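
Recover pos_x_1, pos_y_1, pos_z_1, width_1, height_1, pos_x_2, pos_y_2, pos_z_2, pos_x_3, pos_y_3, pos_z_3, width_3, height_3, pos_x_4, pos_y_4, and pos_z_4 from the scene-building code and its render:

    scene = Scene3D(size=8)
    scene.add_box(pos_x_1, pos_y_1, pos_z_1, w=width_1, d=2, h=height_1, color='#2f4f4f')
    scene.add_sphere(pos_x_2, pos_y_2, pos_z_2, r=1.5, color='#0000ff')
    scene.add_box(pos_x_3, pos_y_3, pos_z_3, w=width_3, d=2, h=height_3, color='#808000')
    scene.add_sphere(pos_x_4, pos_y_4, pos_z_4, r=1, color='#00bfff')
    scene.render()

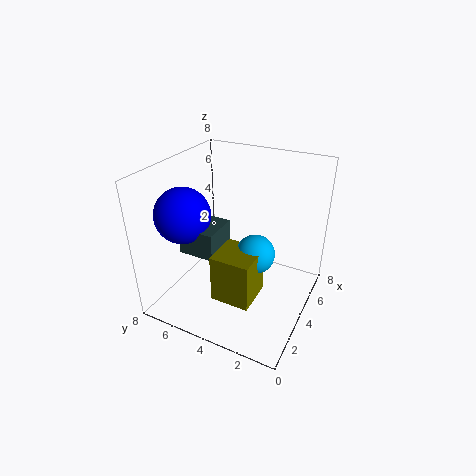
pos_x_1 = 2, pos_y_1 = 4.5, pos_z_1 = 3.5, width_1 = 2, height_1 = 1.5, pos_x_2 = 2.5, pos_y_2 = 6.5, pos_z_2 = 5.5, pos_x_3 = 1, pos_y_3 = 2, pos_z_3 = 2, width_3 = 2, height_3 = 2.5, pos_x_4 = 3, pos_y_4 = 2.5, pos_z_4 = 4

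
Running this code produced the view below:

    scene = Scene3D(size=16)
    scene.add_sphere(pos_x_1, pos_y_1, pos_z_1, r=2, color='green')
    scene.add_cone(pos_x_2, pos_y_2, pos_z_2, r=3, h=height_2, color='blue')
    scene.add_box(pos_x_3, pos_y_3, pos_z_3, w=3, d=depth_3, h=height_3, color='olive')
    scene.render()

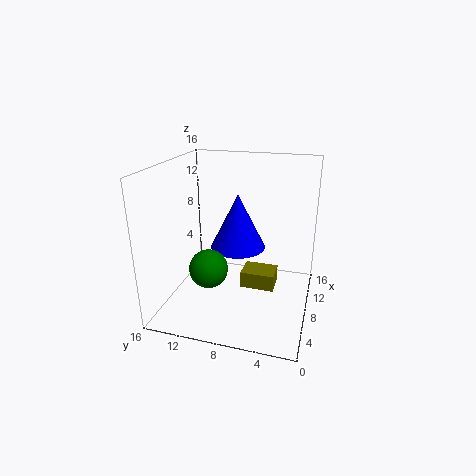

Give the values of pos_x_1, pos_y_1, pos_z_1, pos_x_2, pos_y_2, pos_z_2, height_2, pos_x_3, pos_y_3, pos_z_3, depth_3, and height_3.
pos_x_1 = 4, pos_y_1 = 10, pos_z_1 = 6, pos_x_2 = 8, pos_y_2 = 8, pos_z_2 = 7, height_2 = 6, pos_x_3 = 9, pos_y_3 = 4, pos_z_3 = 1, depth_3 = 4, height_3 = 2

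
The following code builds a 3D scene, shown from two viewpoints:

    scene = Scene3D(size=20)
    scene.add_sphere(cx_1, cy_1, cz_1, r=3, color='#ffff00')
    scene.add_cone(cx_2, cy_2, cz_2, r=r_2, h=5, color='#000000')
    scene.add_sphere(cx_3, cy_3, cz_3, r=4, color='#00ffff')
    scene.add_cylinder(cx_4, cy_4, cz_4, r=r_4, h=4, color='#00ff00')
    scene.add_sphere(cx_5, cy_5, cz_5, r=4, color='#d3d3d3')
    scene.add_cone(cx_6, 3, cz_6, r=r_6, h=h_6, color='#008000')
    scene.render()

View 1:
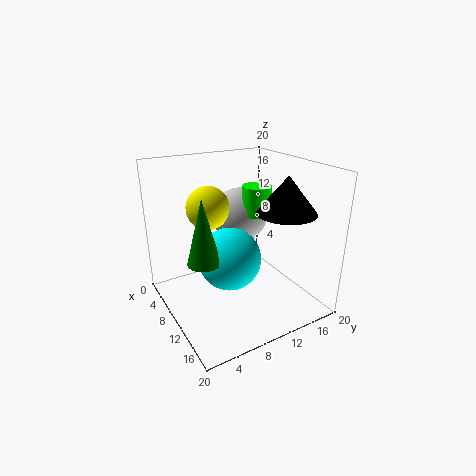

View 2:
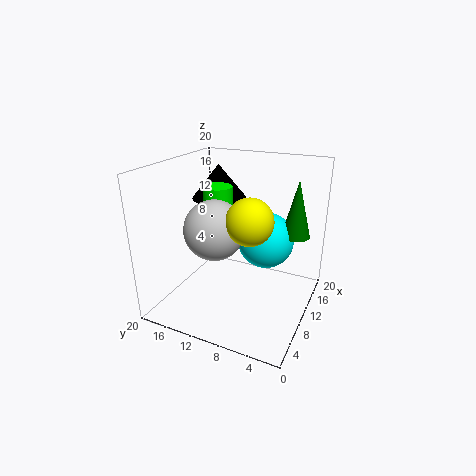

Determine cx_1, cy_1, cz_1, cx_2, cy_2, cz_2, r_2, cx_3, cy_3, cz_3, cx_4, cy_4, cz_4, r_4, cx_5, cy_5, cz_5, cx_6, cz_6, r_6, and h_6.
cx_1 = 7; cy_1 = 7; cz_1 = 14; cx_2 = 14; cy_2 = 15; cz_2 = 14; r_2 = 4; cx_3 = 13; cy_3 = 7; cz_3 = 9; cx_4 = 10; cy_4 = 13; cz_4 = 13; r_4 = 2; cx_5 = 7; cy_5 = 12; cz_5 = 12; cx_6 = 14; cz_6 = 10; r_6 = 2; h_6 = 8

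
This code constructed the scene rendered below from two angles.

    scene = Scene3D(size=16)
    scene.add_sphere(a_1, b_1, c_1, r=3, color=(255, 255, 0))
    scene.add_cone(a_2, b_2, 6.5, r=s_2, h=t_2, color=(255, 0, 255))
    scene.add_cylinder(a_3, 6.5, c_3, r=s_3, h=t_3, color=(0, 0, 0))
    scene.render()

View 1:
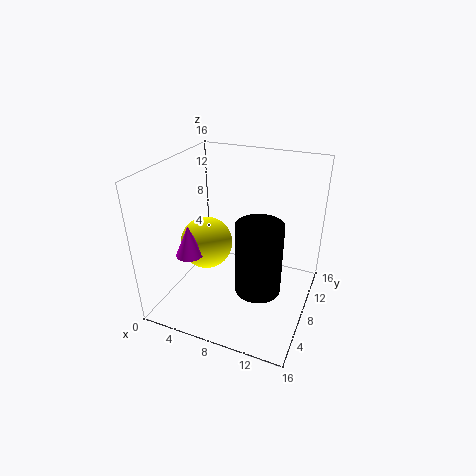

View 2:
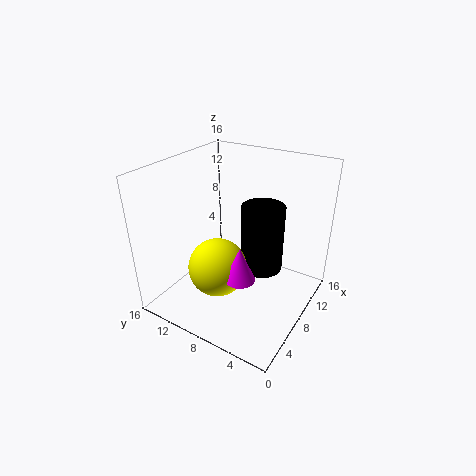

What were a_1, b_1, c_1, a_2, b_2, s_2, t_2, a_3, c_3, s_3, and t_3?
a_1 = 4
b_1 = 8
c_1 = 6.5
a_2 = 3.5
b_2 = 5
s_2 = 1.5
t_2 = 3.5
a_3 = 11
c_3 = 3
s_3 = 2.5
t_3 = 8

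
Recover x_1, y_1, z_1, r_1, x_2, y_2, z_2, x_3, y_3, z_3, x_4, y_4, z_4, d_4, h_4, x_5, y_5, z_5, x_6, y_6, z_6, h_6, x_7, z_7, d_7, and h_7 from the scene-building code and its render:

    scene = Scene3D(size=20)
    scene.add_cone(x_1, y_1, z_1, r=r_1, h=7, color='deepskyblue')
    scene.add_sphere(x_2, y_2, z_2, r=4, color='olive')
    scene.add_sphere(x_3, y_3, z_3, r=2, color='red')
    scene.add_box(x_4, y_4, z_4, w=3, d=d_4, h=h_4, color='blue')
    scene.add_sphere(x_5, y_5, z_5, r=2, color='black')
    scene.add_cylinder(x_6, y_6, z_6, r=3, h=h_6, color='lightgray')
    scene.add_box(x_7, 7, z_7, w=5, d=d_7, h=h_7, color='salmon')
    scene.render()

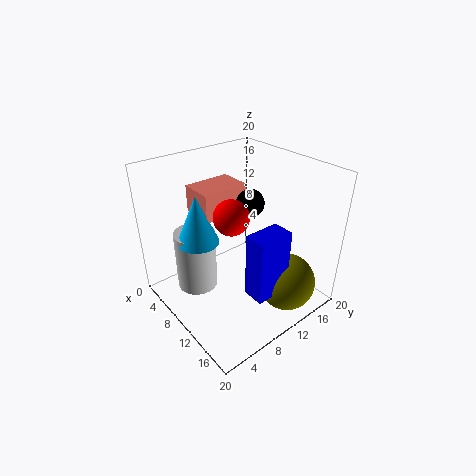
x_1 = 6; y_1 = 6; z_1 = 9; r_1 = 3; x_2 = 16; y_2 = 14; z_2 = 4; x_3 = 15; y_3 = 5; z_3 = 17; x_4 = 14; y_4 = 8; z_4 = 4; d_4 = 5; h_4 = 9; x_5 = 9; y_5 = 13; z_5 = 14; x_6 = 5; y_6 = 6; z_6 = 1; h_6 = 9; x_7 = 2; z_7 = 12; d_7 = 7; h_7 = 4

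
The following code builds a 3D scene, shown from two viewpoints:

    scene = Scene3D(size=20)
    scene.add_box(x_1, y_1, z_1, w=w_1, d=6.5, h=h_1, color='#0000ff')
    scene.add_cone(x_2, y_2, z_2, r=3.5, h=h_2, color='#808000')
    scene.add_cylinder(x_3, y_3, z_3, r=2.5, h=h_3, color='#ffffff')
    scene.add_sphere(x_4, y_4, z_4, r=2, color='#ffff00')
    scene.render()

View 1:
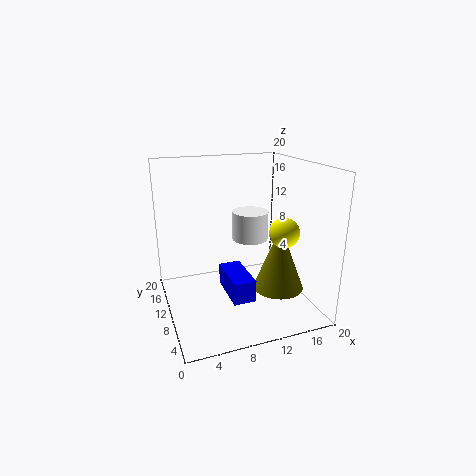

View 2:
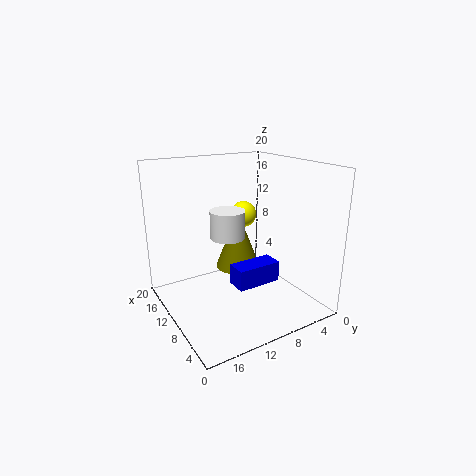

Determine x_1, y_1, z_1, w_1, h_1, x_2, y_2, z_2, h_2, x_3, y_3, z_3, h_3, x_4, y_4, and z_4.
x_1 = 7.5
y_1 = 4.5
z_1 = 3
w_1 = 3
h_1 = 3
x_2 = 15
y_2 = 7
z_2 = 3
h_2 = 9
x_3 = 12
y_3 = 10.5
z_3 = 9.5
h_3 = 4
x_4 = 15
y_4 = 6
z_4 = 11.5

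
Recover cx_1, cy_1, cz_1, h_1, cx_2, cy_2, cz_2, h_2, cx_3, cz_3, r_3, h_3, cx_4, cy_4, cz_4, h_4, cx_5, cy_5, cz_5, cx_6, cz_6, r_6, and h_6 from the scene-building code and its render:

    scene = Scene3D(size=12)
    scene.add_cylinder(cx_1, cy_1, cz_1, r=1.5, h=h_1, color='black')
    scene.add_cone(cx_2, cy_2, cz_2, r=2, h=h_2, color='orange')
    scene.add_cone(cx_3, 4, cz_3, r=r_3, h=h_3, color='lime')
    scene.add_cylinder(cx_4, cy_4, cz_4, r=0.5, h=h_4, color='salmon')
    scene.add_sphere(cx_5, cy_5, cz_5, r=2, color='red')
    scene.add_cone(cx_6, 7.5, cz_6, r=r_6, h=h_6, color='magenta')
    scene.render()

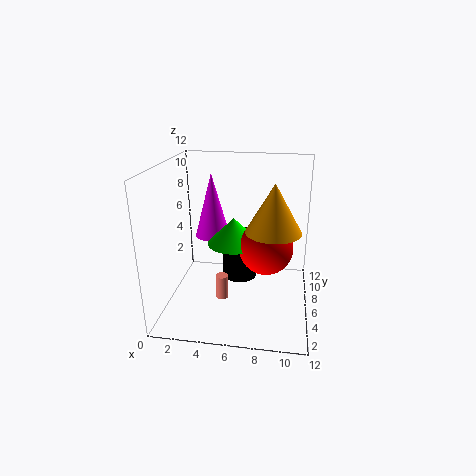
cx_1 = 6; cy_1 = 7; cz_1 = 2; h_1 = 4; cx_2 = 9; cy_2 = 3; cz_2 = 8; h_2 = 3.5; cx_3 = 6; cz_3 = 6.5; r_3 = 2; h_3 = 2; cx_4 = 5; cy_4 = 4; cz_4 = 1.5; h_4 = 2; cx_5 = 8.5; cy_5 = 3.5; cz_5 = 6.5; cx_6 = 3.5; cz_6 = 5.5; r_6 = 1.5; h_6 = 5.5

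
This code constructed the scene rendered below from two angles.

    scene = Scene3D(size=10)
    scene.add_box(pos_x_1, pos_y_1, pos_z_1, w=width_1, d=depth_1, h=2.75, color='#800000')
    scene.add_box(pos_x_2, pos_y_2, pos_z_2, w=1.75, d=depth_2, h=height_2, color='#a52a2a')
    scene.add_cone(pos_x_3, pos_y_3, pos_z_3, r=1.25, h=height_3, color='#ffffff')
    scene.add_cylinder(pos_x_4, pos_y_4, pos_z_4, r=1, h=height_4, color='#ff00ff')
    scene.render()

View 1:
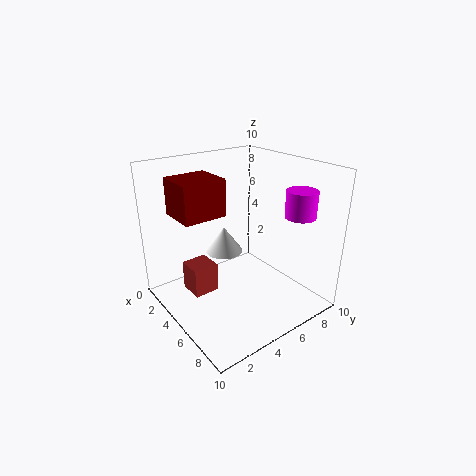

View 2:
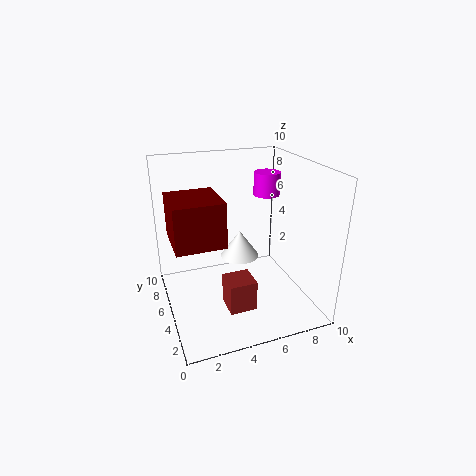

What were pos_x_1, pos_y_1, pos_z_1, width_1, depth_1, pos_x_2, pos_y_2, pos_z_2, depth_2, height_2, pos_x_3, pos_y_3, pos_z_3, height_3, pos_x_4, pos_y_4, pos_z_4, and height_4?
pos_x_1 = 0.25; pos_y_1 = 2; pos_z_1 = 6; width_1 = 3; depth_1 = 3.25; pos_x_2 = 3.25; pos_y_2 = 1.5; pos_z_2 = 1.5; depth_2 = 1.75; height_2 = 2; pos_x_3 = 4.75; pos_y_3 = 4; pos_z_3 = 4.25; height_3 = 1.75; pos_x_4 = 8.25; pos_y_4 = 7.5; pos_z_4 = 7; height_4 = 1.75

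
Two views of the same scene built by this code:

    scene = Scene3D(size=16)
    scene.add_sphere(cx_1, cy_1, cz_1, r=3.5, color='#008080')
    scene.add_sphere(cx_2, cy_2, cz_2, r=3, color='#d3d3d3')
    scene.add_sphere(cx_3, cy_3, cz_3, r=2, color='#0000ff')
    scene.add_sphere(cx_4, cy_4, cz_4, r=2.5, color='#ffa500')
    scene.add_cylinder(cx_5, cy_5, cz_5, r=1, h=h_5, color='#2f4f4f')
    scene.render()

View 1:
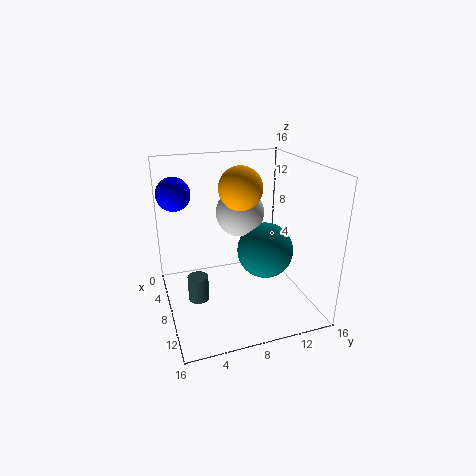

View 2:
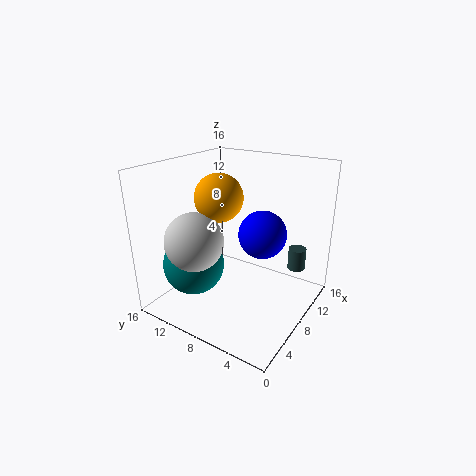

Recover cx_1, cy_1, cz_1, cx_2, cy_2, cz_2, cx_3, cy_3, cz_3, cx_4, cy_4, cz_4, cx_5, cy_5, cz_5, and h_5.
cx_1 = 5.5
cy_1 = 12.5
cz_1 = 4.5
cx_2 = 3
cy_2 = 10
cz_2 = 9
cx_3 = 2.5
cy_3 = 2
cz_3 = 12
cx_4 = 6
cy_4 = 9
cz_4 = 13
cx_5 = 12
cy_5 = 2.5
cz_5 = 4
h_5 = 2.5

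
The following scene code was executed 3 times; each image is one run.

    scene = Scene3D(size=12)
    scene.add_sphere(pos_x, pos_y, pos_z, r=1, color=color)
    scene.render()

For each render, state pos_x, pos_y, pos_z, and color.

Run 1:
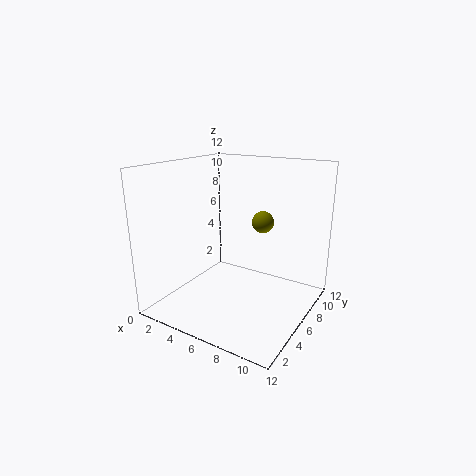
pos_x = 6.5
pos_y = 9.5
pos_z = 6.5
color = 'olive'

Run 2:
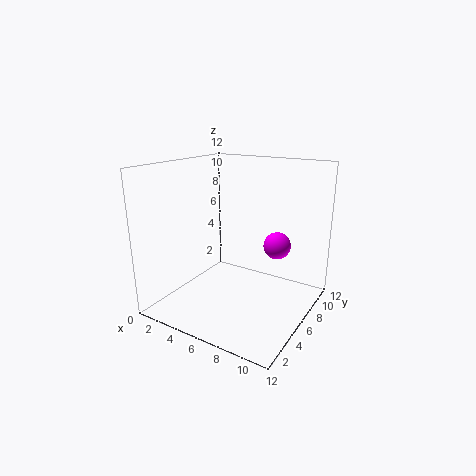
pos_x = 10
pos_y = 5
pos_z = 6.5
color = 'magenta'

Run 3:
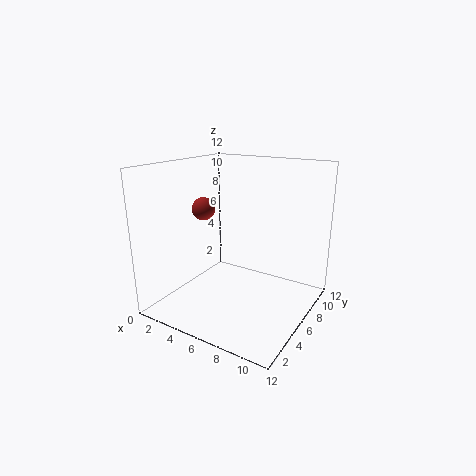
pos_x = 2.5
pos_y = 6
pos_z = 8
color = 'brown'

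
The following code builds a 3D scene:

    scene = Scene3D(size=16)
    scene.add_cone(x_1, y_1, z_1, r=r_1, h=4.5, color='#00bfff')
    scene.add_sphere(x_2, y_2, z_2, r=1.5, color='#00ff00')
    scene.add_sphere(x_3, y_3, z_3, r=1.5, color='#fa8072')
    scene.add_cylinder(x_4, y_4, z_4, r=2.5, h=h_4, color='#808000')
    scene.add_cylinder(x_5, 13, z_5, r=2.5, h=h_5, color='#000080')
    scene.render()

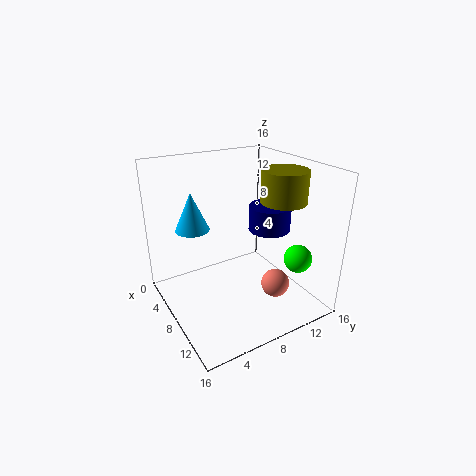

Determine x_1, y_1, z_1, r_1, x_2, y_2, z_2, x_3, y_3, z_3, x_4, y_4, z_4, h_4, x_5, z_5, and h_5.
x_1 = 3.5, y_1 = 4.5, z_1 = 8, r_1 = 2, x_2 = 13, y_2 = 12.5, z_2 = 6.5, x_3 = 12.5, y_3 = 10, z_3 = 4, x_4 = 10, y_4 = 12.5, z_4 = 12, h_4 = 3.5, x_5 = 7, z_5 = 7.5, h_5 = 3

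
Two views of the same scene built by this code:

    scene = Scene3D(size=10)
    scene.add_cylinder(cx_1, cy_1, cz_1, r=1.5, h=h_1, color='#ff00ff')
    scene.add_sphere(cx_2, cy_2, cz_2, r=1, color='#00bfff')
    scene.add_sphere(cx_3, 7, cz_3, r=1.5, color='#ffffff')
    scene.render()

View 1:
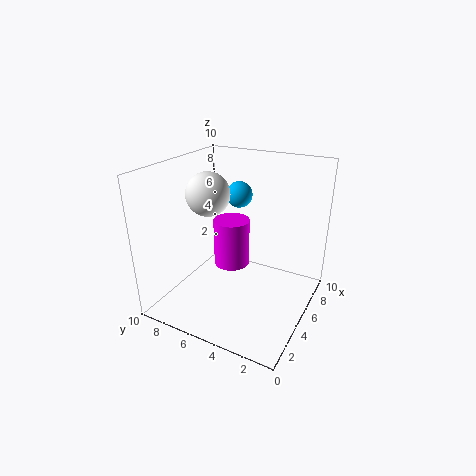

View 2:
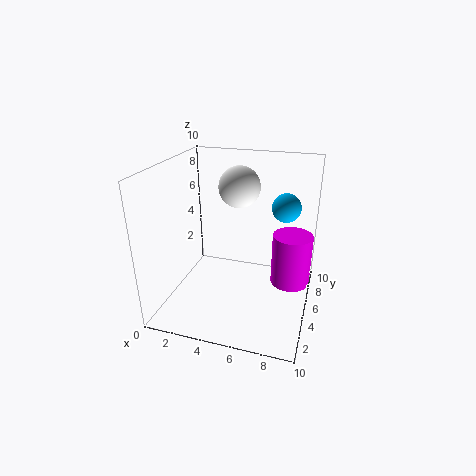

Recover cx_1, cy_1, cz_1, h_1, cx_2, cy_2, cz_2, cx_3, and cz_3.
cx_1 = 8.5; cy_1 = 7.5; cz_1 = 0.5; h_1 = 4; cx_2 = 8; cy_2 = 6.5; cz_2 = 7; cx_3 = 4.5; cz_3 = 8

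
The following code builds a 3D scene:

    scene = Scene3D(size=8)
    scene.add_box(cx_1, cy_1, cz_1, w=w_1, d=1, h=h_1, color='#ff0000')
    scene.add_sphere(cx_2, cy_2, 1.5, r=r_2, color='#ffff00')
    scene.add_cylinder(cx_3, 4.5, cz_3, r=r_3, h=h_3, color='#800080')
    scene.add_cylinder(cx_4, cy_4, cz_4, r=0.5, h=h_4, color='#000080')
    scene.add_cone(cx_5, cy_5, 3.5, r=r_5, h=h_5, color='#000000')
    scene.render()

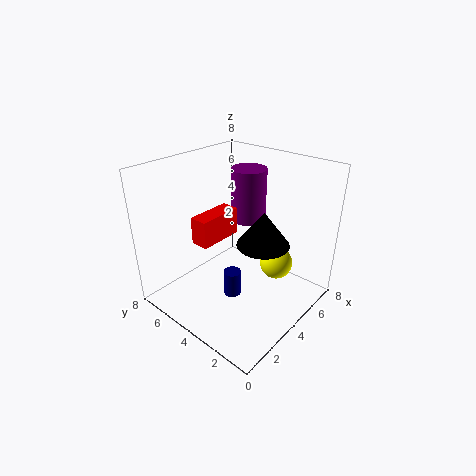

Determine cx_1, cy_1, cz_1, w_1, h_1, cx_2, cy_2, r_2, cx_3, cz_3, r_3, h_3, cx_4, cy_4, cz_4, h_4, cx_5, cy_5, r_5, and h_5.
cx_1 = 2; cy_1 = 4.5; cz_1 = 4; w_1 = 2.5; h_1 = 1.5; cx_2 = 6.5; cy_2 = 3; r_2 = 1; cx_3 = 5.5; cz_3 = 4.5; r_3 = 1; h_3 = 3; cx_4 = 3.5; cy_4 = 4; cz_4 = 0.5; h_4 = 1.5; cx_5 = 5; cy_5 = 3; r_5 = 1.5; h_5 = 2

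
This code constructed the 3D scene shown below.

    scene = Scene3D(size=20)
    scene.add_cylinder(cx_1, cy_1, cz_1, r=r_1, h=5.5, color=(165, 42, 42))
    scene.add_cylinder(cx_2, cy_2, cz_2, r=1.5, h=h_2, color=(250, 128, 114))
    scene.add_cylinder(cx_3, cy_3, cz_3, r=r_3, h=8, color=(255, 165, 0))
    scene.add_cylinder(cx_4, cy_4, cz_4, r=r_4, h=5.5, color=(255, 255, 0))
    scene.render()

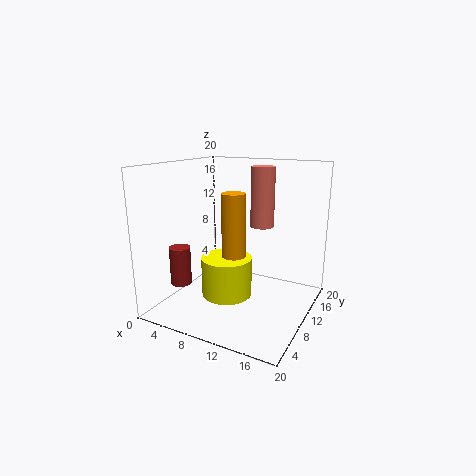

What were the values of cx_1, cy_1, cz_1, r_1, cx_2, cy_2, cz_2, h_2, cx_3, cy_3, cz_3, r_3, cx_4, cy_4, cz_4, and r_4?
cx_1 = 2.5; cy_1 = 6.5; cz_1 = 3; r_1 = 1.5; cx_2 = 14; cy_2 = 9; cz_2 = 12.5; h_2 = 7.5; cx_3 = 11.5; cy_3 = 6; cz_3 = 9; r_3 = 1.5; cx_4 = 9; cy_4 = 8.5; cz_4 = 2; r_4 = 3.5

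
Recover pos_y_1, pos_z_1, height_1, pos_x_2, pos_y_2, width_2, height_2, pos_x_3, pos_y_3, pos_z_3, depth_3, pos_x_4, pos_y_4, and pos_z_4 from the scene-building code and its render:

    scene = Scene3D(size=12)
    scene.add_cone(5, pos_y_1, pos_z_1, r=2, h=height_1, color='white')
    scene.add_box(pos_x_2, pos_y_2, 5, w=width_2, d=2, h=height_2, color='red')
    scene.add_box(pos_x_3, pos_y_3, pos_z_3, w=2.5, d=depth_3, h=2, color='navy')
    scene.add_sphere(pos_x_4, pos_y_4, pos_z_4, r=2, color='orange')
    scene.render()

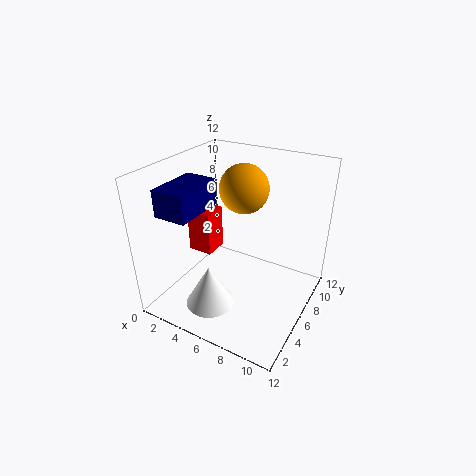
pos_y_1 = 3
pos_z_1 = 1
height_1 = 3.5
pos_x_2 = 2.5
pos_y_2 = 4
width_2 = 2
height_2 = 3.5
pos_x_3 = 2.5
pos_y_3 = 0.5
pos_z_3 = 9.5
depth_3 = 4
pos_x_4 = 6
pos_y_4 = 7
pos_z_4 = 10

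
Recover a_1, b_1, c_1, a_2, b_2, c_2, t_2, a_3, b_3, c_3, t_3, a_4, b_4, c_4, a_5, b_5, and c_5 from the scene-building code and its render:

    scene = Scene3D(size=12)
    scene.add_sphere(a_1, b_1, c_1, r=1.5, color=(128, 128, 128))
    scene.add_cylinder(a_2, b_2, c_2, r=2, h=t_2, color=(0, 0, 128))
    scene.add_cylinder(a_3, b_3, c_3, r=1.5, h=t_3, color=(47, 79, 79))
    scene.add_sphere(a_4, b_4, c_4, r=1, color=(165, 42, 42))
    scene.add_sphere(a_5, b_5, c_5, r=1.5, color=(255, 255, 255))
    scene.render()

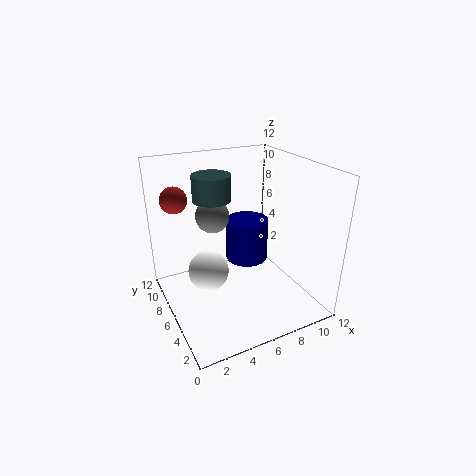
a_1 = 5; b_1 = 9; c_1 = 7; a_2 = 8.5; b_2 = 9; c_2 = 2; t_2 = 4; a_3 = 4; b_3 = 6.5; c_3 = 9.5; t_3 = 2; a_4 = 1; b_4 = 6.5; c_4 = 10; a_5 = 2.5; b_5 = 4; c_5 = 5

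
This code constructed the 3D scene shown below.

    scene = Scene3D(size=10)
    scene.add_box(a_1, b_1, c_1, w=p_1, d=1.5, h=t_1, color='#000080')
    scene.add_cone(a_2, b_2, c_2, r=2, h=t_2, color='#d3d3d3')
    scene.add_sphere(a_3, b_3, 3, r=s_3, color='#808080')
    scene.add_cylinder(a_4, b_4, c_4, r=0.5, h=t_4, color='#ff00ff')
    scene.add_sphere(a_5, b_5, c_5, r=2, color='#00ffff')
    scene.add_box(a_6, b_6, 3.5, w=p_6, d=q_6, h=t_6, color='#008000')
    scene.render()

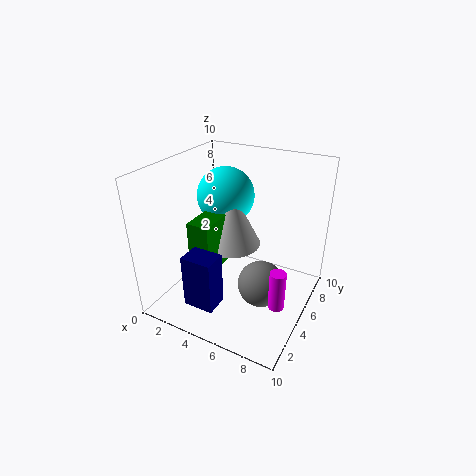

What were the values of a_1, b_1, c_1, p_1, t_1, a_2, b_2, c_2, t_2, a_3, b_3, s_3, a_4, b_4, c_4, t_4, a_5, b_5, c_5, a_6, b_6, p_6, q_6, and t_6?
a_1 = 3.5
b_1 = 0.5
c_1 = 2
p_1 = 2
t_1 = 3.5
a_2 = 4.5
b_2 = 5
c_2 = 4.5
t_2 = 4
a_3 = 7.5
b_3 = 3.5
s_3 = 1.5
a_4 = 9
b_4 = 2.5
c_4 = 2.5
t_4 = 2.5
a_5 = 3.5
b_5 = 6
c_5 = 7.5
a_6 = 3
b_6 = 2
p_6 = 1.5
q_6 = 3
t_6 = 3.5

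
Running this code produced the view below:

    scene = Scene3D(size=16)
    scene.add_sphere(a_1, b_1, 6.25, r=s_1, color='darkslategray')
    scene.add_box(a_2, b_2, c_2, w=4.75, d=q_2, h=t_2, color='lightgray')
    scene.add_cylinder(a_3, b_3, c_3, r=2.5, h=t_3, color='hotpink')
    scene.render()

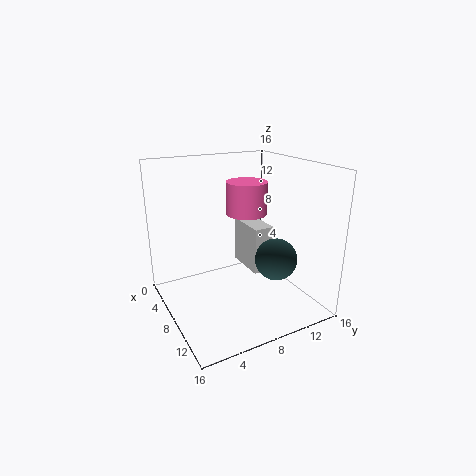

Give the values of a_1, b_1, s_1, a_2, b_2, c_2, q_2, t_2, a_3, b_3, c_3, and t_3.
a_1 = 11.5, b_1 = 10.75, s_1 = 2.25, a_2 = 5, b_2 = 9.25, c_2 = 4, q_2 = 2.25, t_2 = 5.25, a_3 = 4.25, b_3 = 11.25, c_3 = 9.25, t_3 = 4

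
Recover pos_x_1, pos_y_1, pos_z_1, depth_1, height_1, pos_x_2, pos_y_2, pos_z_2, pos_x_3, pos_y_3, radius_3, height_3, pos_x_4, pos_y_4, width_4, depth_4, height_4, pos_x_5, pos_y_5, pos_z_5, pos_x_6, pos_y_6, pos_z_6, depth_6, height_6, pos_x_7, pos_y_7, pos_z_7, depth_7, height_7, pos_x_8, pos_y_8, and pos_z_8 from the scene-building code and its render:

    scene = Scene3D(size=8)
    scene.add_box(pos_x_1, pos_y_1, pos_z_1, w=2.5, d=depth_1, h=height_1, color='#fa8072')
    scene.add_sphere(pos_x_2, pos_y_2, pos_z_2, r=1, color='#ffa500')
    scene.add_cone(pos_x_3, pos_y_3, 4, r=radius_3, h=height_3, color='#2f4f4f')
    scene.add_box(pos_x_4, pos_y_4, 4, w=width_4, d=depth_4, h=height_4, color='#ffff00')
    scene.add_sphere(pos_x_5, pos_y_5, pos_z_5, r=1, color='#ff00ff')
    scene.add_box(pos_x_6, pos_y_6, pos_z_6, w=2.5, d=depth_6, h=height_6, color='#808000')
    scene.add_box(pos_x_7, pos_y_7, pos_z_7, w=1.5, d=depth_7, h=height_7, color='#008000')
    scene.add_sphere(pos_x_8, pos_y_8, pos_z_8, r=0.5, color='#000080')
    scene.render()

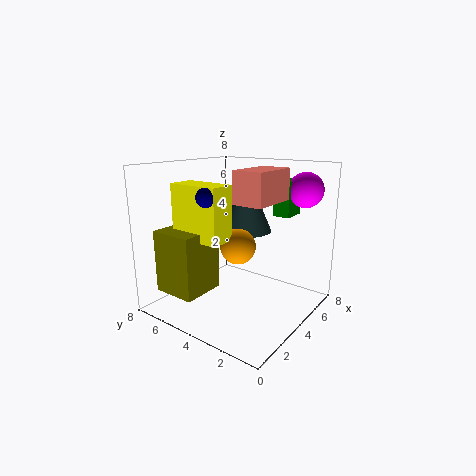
pos_x_1 = 1.5, pos_y_1 = 1, pos_z_1 = 6.5, depth_1 = 1.5, height_1 = 1.5, pos_x_2 = 4, pos_y_2 = 4, pos_z_2 = 3.5, pos_x_3 = 5.5, pos_y_3 = 4.5, radius_3 = 1.5, height_3 = 3.5, pos_x_4 = 2, pos_y_4 = 4, width_4 = 1.5, depth_4 = 3, height_4 = 3, pos_x_5 = 7, pos_y_5 = 1.5, pos_z_5 = 6.5, pos_x_6 = 1, pos_y_6 = 5, pos_z_6 = 1, depth_6 = 2.5, height_6 = 3.5, pos_x_7 = 6, pos_y_7 = 2, pos_z_7 = 5, depth_7 = 1, height_7 = 2, pos_x_8 = 2, pos_y_8 = 4.5, pos_z_8 = 6.5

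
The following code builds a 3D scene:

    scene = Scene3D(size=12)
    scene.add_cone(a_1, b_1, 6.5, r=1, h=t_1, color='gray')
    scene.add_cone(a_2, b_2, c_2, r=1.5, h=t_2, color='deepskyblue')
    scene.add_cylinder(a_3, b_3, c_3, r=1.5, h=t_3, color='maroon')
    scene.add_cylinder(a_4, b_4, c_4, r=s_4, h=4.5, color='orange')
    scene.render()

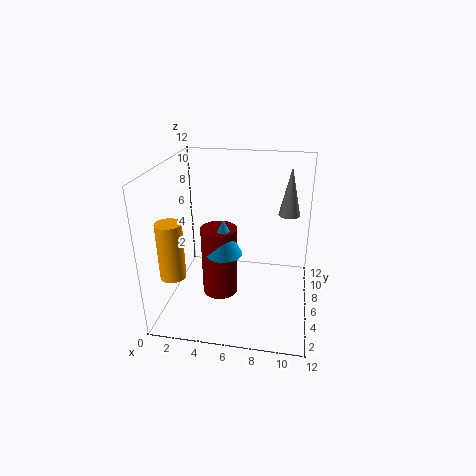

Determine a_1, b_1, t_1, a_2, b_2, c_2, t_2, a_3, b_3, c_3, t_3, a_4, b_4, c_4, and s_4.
a_1 = 10; b_1 = 10.5; t_1 = 4.5; a_2 = 5; b_2 = 5; c_2 = 5; t_2 = 3; a_3 = 4.5; b_3 = 5.5; c_3 = 1; t_3 = 6; a_4 = 1.5; b_4 = 2.5; c_4 = 4; s_4 = 1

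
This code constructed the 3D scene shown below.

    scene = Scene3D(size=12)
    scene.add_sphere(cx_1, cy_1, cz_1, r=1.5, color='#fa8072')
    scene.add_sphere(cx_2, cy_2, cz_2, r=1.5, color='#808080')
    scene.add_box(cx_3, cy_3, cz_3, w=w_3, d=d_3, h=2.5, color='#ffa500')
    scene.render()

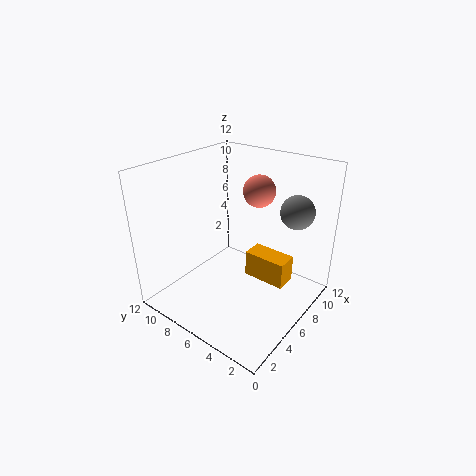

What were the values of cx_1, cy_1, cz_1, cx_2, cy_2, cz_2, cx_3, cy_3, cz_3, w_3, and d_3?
cx_1 = 10.5, cy_1 = 7, cz_1 = 8.5, cx_2 = 10.5, cy_2 = 3, cz_2 = 7.5, cx_3 = 8.5, cy_3 = 3, cz_3 = 0.5, w_3 = 2, d_3 = 4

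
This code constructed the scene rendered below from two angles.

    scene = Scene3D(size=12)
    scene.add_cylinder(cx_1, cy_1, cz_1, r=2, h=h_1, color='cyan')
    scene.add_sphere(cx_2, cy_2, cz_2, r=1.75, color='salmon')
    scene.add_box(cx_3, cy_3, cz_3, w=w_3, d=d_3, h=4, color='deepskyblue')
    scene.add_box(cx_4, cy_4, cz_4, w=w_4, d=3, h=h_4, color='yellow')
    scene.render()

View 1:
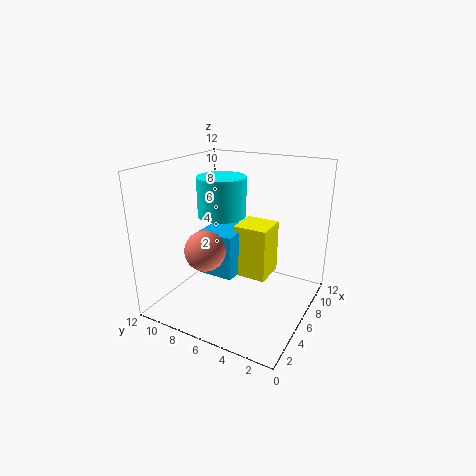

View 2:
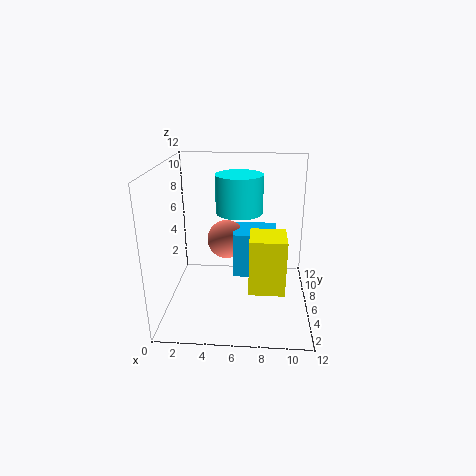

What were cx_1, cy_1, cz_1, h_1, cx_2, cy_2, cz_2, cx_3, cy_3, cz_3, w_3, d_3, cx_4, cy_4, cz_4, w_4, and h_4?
cx_1 = 6; cy_1 = 7.5; cz_1 = 7.75; h_1 = 3.25; cx_2 = 4.75; cy_2 = 8.5; cz_2 = 4.75; cx_3 = 5.5; cy_3 = 6.5; cz_3 = 2; w_3 = 3.75; d_3 = 3.25; cx_4 = 7; cy_4 = 4; cz_4 = 1.75; w_4 = 3; h_4 = 4.75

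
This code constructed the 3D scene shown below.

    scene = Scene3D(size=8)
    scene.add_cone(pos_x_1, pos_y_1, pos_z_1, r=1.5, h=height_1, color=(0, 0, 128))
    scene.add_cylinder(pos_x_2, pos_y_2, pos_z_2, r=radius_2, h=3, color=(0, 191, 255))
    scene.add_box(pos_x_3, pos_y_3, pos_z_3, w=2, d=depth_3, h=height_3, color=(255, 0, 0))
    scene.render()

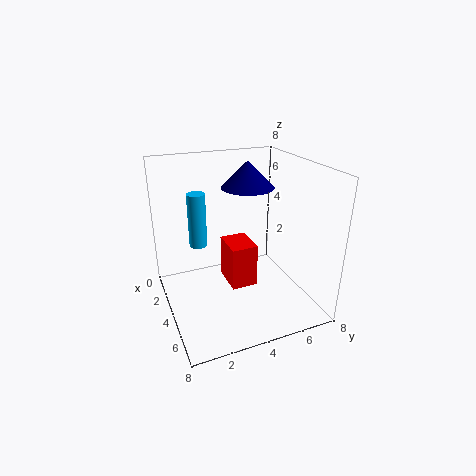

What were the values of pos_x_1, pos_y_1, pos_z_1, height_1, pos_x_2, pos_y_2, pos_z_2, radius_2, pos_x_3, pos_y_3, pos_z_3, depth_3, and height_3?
pos_x_1 = 3, pos_y_1 = 5, pos_z_1 = 6.5, height_1 = 1.5, pos_x_2 = 3, pos_y_2 = 2, pos_z_2 = 3.5, radius_2 = 0.5, pos_x_3 = 2.5, pos_y_3 = 3.5, pos_z_3 = 1, depth_3 = 1.5, height_3 = 2.5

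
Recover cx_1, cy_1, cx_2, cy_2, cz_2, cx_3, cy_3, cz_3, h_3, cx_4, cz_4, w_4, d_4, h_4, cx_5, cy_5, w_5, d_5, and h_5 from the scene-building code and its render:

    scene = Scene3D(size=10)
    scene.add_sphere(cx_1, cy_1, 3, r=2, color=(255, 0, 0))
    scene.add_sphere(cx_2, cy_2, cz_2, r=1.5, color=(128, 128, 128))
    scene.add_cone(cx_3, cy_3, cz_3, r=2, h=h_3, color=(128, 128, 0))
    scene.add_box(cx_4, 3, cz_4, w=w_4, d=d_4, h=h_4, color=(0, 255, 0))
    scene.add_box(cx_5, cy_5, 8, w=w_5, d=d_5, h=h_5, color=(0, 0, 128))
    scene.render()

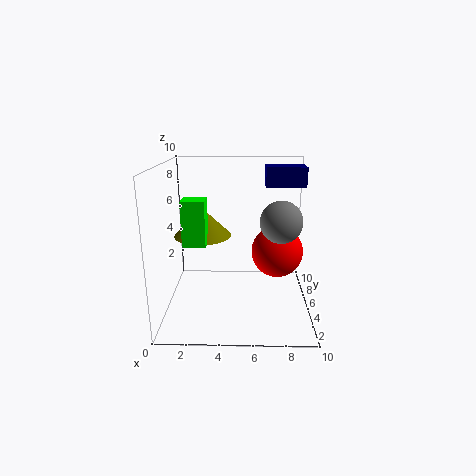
cx_1 = 8; cy_1 = 7.5; cx_2 = 8; cy_2 = 5.5; cz_2 = 6; cx_3 = 2.5; cy_3 = 5.5; cz_3 = 5; h_3 = 2; cx_4 = 1.5; cz_4 = 5; w_4 = 1.5; d_4 = 1.5; h_4 = 3; cx_5 = 7; cy_5 = 7.5; w_5 = 3; d_5 = 2; h_5 = 1.5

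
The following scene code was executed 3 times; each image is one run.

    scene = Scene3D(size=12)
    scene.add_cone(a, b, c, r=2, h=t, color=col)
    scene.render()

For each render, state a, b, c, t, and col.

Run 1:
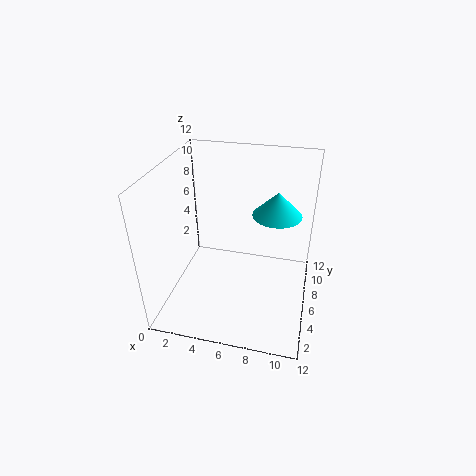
a = 9; b = 7; c = 8; t = 2; col = 'cyan'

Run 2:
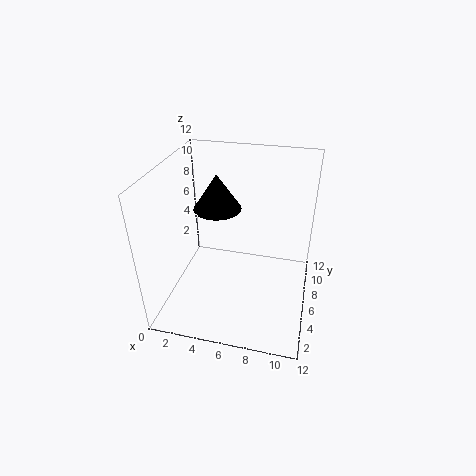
a = 4; b = 7; c = 8; t = 3; col = 'black'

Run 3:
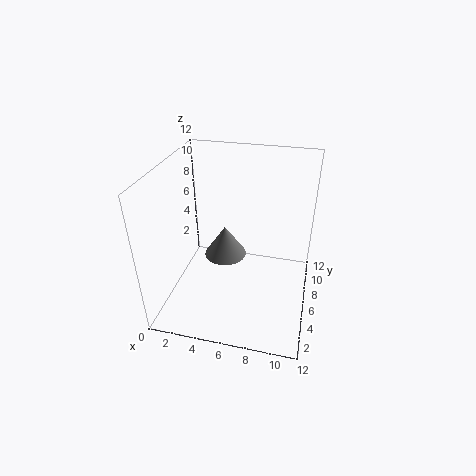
a = 4; b = 9; c = 2; t = 3; col = 'gray'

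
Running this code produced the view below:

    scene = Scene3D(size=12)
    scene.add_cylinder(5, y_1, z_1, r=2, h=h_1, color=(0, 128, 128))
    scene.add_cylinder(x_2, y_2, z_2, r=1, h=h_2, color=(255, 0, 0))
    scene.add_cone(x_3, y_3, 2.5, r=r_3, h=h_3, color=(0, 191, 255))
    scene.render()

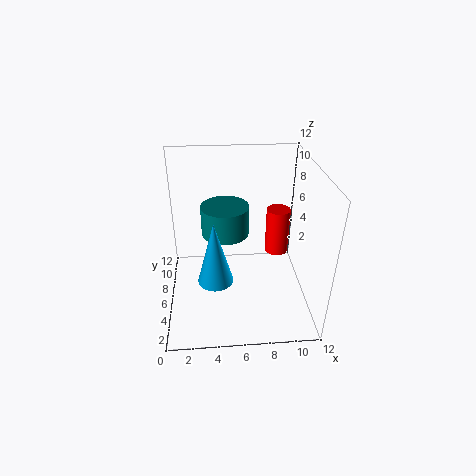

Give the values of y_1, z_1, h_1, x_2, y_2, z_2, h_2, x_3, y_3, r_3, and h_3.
y_1 = 7
z_1 = 6
h_1 = 2.5
x_2 = 9.5
y_2 = 7
z_2 = 4
h_2 = 4
x_3 = 4
y_3 = 5
r_3 = 1.5
h_3 = 5.5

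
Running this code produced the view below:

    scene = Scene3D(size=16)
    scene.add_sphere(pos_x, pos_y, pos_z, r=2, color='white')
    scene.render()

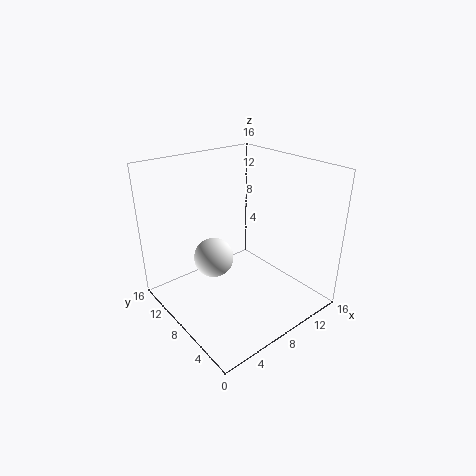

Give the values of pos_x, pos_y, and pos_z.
pos_x = 4; pos_y = 7; pos_z = 7.5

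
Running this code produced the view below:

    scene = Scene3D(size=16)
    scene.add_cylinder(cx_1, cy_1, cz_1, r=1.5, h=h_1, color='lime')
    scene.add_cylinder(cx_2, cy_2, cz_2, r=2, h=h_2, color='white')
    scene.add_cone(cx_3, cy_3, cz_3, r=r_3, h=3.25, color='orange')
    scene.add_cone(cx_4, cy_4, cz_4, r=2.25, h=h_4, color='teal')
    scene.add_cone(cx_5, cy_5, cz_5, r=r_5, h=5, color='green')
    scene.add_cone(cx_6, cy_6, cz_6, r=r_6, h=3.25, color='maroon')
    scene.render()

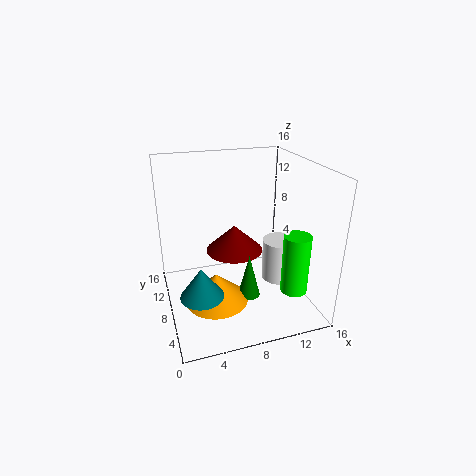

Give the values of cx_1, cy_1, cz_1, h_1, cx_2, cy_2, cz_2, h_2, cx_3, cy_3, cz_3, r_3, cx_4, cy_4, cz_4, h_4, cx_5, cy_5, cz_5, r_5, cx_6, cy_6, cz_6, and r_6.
cx_1 = 13.5; cy_1 = 4.5; cz_1 = 2.25; h_1 = 6.75; cx_2 = 12.75; cy_2 = 7; cz_2 = 2.75; h_2 = 4.75; cx_3 = 5; cy_3 = 6.5; cz_3 = 1.5; r_3 = 3.5; cx_4 = 3; cy_4 = 4.5; cz_4 = 3.75; h_4 = 3.25; cx_5 = 8.75; cy_5 = 6.25; cz_5 = 1.5; r_5 = 1.25; cx_6 = 8.75; cy_6 = 11.75; cz_6 = 4.5; r_6 = 3.5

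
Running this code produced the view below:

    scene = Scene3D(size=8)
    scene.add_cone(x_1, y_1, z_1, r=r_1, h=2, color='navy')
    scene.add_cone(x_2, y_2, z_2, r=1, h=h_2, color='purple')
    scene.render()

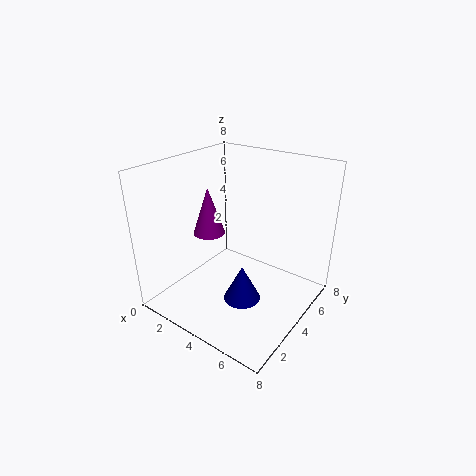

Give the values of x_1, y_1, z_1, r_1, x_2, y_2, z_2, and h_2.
x_1 = 5; y_1 = 3; z_1 = 1; r_1 = 1; x_2 = 1; y_2 = 5; z_2 = 3; h_2 = 3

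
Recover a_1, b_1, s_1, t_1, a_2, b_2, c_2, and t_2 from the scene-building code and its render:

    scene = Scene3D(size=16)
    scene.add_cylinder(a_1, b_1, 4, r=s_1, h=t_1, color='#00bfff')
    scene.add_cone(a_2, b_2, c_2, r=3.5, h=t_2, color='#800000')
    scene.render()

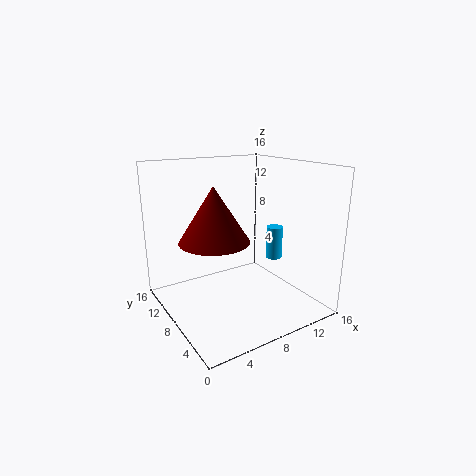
a_1 = 14
b_1 = 9
s_1 = 1
t_1 = 4
a_2 = 4
b_2 = 6
c_2 = 9
t_2 = 5.5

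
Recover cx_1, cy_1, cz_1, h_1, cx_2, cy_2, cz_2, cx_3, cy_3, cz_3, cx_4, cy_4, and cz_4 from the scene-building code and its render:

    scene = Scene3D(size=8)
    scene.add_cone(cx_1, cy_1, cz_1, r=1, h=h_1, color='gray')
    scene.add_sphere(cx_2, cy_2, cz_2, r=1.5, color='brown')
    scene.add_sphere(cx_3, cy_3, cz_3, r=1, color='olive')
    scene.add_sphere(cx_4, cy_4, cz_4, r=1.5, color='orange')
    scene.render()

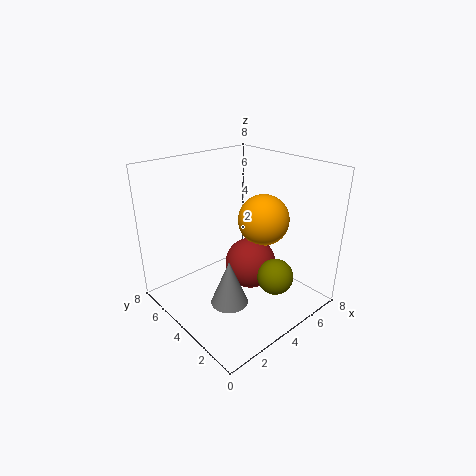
cx_1 = 2.5; cy_1 = 3; cz_1 = 1; h_1 = 2.5; cx_2 = 5; cy_2 = 4; cz_2 = 2; cx_3 = 5; cy_3 = 2; cz_3 = 2; cx_4 = 6; cy_4 = 4; cz_4 = 4.5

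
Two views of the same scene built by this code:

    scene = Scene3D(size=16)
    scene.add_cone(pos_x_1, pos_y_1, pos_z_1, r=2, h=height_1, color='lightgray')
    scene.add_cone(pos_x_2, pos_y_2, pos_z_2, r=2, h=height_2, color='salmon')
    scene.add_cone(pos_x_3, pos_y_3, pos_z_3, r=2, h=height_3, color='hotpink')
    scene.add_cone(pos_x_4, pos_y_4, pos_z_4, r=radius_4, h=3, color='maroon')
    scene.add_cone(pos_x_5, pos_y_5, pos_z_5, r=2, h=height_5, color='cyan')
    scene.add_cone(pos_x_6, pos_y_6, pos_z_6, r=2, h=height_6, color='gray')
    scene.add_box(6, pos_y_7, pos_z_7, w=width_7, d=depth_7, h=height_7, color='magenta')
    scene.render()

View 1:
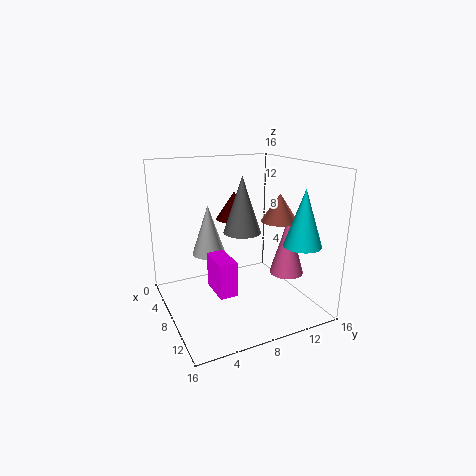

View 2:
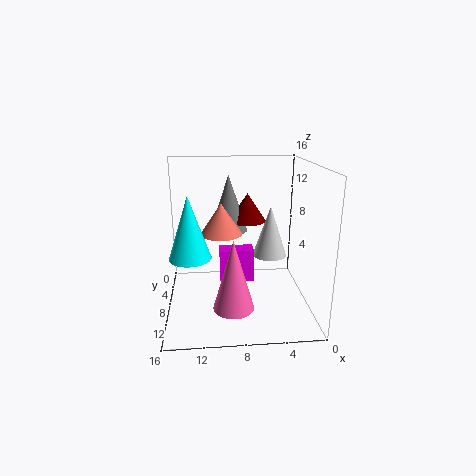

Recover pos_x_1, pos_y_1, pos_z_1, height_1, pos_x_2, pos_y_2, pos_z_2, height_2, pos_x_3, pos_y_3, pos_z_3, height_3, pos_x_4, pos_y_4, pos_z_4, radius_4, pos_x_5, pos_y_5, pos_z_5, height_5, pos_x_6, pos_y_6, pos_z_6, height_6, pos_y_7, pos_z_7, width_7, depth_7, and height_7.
pos_x_1 = 4; pos_y_1 = 6; pos_z_1 = 5; height_1 = 6; pos_x_2 = 10; pos_y_2 = 12; pos_z_2 = 10; height_2 = 3; pos_x_3 = 9; pos_y_3 = 14; pos_z_3 = 3; height_3 = 7; pos_x_4 = 7; pos_y_4 = 8; pos_z_4 = 10; radius_4 = 2; pos_x_5 = 13; pos_y_5 = 13; pos_z_5 = 8; height_5 = 6; pos_x_6 = 9; pos_y_6 = 8; pos_z_6 = 9; height_6 = 6; pos_y_7 = 5; pos_z_7 = 2; width_7 = 4; depth_7 = 2; height_7 = 4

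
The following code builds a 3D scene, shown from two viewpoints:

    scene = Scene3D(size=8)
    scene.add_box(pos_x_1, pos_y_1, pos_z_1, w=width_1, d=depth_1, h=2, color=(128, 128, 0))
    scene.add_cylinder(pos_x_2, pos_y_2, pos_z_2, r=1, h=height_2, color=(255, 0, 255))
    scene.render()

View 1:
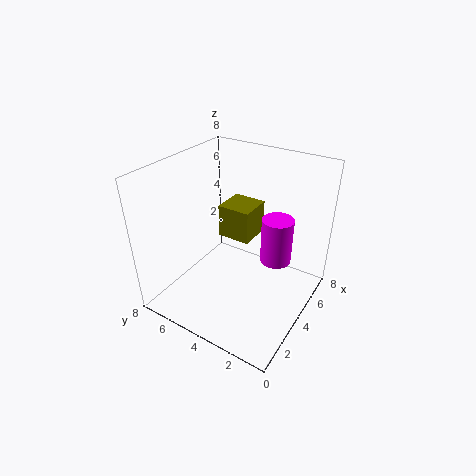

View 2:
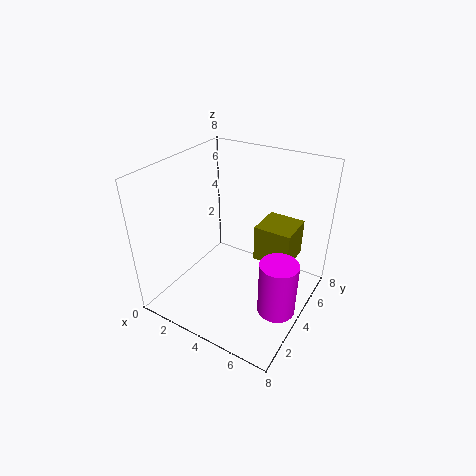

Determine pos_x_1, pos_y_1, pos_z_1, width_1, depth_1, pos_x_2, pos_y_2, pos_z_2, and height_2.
pos_x_1 = 5, pos_y_1 = 4, pos_z_1 = 3, width_1 = 2, depth_1 = 2, pos_x_2 = 7, pos_y_2 = 3, pos_z_2 = 1, height_2 = 3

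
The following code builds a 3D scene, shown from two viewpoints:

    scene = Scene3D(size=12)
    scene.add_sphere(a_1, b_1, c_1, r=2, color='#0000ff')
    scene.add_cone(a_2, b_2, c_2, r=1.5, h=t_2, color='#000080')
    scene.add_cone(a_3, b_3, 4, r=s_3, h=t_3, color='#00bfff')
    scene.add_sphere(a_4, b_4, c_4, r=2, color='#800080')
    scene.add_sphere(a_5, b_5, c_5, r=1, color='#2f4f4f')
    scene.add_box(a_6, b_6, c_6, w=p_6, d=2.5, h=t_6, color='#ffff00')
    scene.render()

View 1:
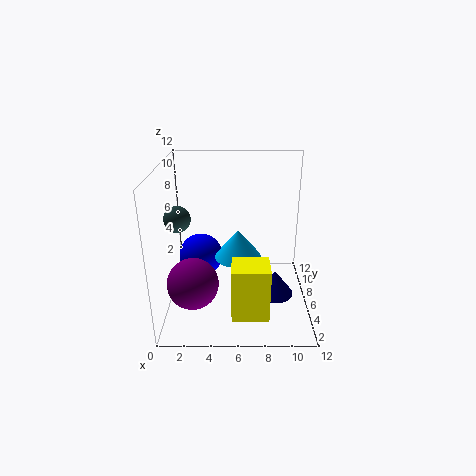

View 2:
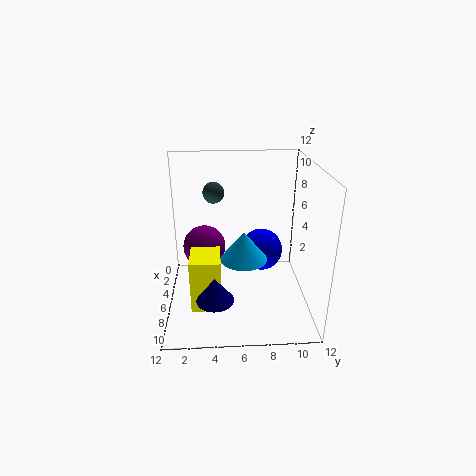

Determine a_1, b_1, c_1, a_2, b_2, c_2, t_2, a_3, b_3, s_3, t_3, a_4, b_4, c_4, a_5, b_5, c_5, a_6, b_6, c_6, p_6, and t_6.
a_1 = 2.5; b_1 = 8.5; c_1 = 3; a_2 = 9; b_2 = 4; c_2 = 2; t_2 = 2; a_3 = 6; b_3 = 6.5; s_3 = 2; t_3 = 2.5; a_4 = 2.5; b_4 = 3; c_4 = 3.5; a_5 = 1.5; b_5 = 4; c_5 = 8.5; a_6 = 5.5; b_6 = 2; c_6 = 0.5; p_6 = 3; t_6 = 4.5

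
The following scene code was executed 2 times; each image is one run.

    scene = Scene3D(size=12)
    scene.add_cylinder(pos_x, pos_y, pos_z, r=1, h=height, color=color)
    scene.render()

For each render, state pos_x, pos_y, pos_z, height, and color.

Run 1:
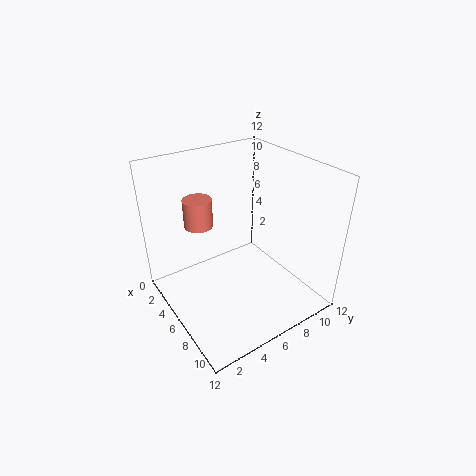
pos_x = 7; pos_y = 2; pos_z = 9; height = 2; color = 'salmon'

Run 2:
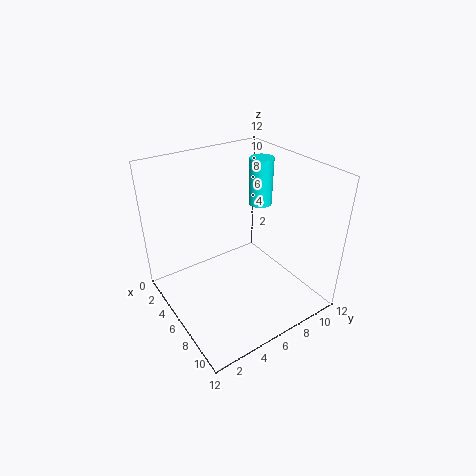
pos_x = 5; pos_y = 9; pos_z = 8; height = 4; color = 'cyan'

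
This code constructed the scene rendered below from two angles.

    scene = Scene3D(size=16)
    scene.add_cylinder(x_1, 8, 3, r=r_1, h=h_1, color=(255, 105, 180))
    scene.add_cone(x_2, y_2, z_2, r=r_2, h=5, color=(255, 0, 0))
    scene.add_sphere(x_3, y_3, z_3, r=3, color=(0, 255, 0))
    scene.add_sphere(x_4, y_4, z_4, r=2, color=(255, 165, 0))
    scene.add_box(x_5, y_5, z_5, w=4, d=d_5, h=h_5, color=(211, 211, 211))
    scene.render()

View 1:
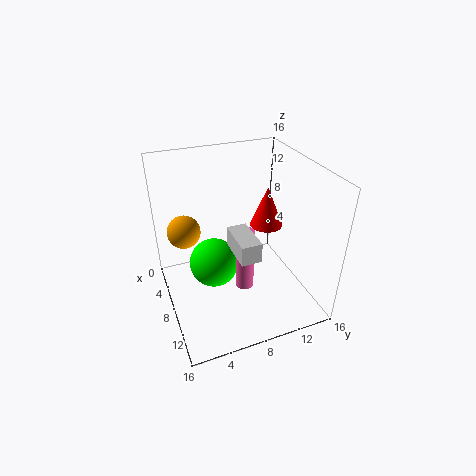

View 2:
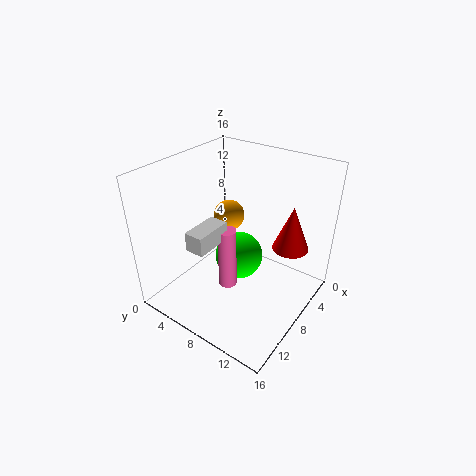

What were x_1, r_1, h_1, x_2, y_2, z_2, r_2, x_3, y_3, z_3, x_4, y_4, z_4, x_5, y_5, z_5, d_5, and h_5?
x_1 = 10; r_1 = 1; h_1 = 7; x_2 = 5; y_2 = 13; z_2 = 7; r_2 = 2; x_3 = 5; y_3 = 6; z_3 = 3; x_4 = 3; y_4 = 3; z_4 = 7; x_5 = 10; y_5 = 6; z_5 = 9; d_5 = 2; h_5 = 2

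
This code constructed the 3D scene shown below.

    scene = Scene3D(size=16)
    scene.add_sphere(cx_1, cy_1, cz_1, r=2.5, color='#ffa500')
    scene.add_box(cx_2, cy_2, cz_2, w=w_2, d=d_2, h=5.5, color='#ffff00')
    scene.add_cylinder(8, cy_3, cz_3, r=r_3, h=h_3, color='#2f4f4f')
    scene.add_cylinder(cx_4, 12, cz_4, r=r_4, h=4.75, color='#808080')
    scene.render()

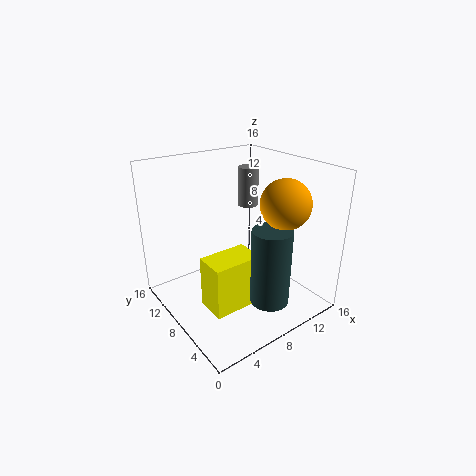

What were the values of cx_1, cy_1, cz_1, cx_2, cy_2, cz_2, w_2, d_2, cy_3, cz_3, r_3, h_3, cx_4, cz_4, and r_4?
cx_1 = 10
cy_1 = 3
cz_1 = 13
cx_2 = 2.5
cy_2 = 3.75
cz_2 = 2.25
w_2 = 5.25
d_2 = 3.25
cy_3 = 2.5
cz_3 = 3
r_3 = 2
h_3 = 8
cx_4 = 12.5
cz_4 = 9.75
r_4 = 1.25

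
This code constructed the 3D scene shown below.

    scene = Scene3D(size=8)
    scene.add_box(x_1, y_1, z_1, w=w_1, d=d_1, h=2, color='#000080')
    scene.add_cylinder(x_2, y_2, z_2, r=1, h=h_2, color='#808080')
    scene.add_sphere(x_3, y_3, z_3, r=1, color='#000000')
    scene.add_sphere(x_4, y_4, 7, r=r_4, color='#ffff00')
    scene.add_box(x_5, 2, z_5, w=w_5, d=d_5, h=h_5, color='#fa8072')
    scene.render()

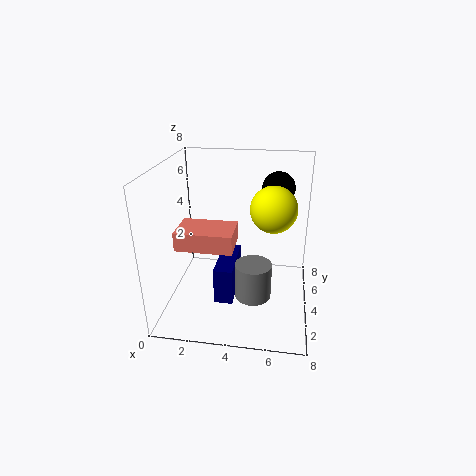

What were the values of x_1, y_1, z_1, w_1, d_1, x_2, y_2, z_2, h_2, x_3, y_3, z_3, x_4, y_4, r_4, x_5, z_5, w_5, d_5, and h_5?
x_1 = 3, y_1 = 2, z_1 = 1, w_1 = 1, d_1 = 3, x_2 = 5, y_2 = 3, z_2 = 1, h_2 = 2, x_3 = 6, y_3 = 7, z_3 = 6, x_4 = 6, y_4 = 1, r_4 = 1, x_5 = 1, z_5 = 4, w_5 = 3, d_5 = 2, h_5 = 1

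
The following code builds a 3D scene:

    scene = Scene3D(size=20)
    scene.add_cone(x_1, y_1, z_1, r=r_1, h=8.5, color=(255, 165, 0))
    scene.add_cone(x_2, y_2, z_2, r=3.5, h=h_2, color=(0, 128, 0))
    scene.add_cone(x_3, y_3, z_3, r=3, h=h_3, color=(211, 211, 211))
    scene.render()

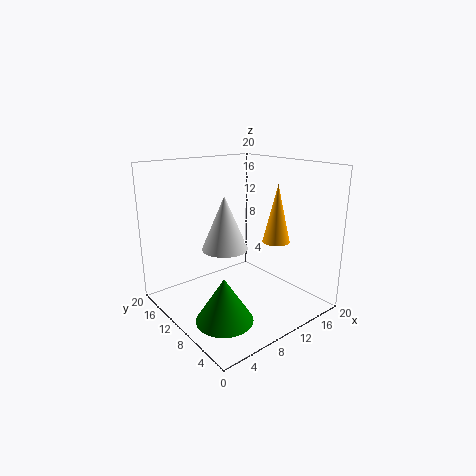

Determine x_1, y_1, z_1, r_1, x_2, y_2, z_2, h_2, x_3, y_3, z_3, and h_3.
x_1 = 16, y_1 = 8.5, z_1 = 8.5, r_1 = 2, x_2 = 3.5, y_2 = 4.5, z_2 = 2.5, h_2 = 5.5, x_3 = 7, y_3 = 9, z_3 = 9.5, h_3 = 7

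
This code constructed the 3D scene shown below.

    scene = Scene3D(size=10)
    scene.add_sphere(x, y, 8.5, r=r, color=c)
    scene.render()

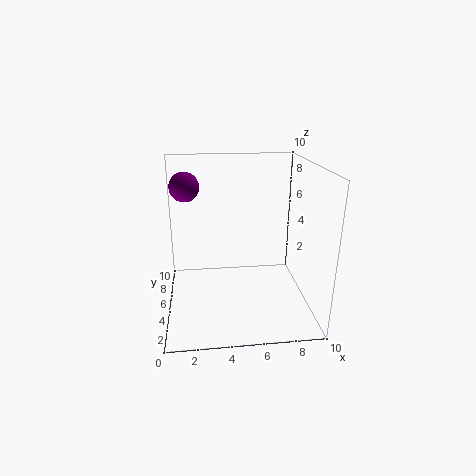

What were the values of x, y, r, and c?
x = 1.5, y = 5.75, r = 1, c = 'purple'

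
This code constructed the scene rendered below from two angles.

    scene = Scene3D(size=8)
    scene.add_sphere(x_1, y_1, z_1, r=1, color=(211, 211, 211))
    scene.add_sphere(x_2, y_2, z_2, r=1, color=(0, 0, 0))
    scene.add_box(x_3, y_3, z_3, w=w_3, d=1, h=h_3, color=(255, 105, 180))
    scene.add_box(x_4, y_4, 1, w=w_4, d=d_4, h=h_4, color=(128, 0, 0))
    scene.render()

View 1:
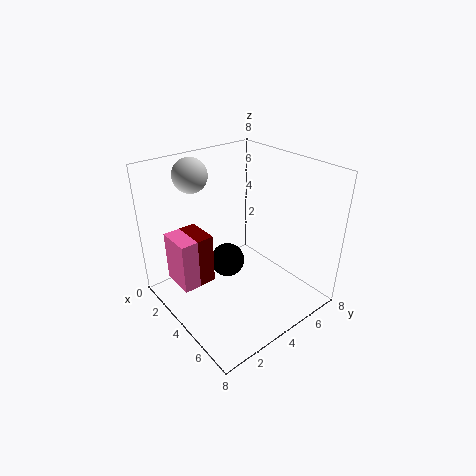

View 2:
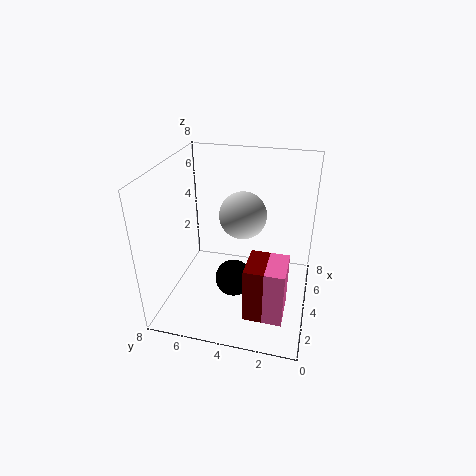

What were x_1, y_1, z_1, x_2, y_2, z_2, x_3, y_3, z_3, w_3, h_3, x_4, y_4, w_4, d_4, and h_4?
x_1 = 1; y_1 = 3; z_1 = 7; x_2 = 3; y_2 = 4; z_2 = 2; x_3 = 1; y_3 = 1; z_3 = 1; w_3 = 2; h_3 = 3; x_4 = 1; y_4 = 1; w_4 = 2; d_4 = 2; h_4 = 3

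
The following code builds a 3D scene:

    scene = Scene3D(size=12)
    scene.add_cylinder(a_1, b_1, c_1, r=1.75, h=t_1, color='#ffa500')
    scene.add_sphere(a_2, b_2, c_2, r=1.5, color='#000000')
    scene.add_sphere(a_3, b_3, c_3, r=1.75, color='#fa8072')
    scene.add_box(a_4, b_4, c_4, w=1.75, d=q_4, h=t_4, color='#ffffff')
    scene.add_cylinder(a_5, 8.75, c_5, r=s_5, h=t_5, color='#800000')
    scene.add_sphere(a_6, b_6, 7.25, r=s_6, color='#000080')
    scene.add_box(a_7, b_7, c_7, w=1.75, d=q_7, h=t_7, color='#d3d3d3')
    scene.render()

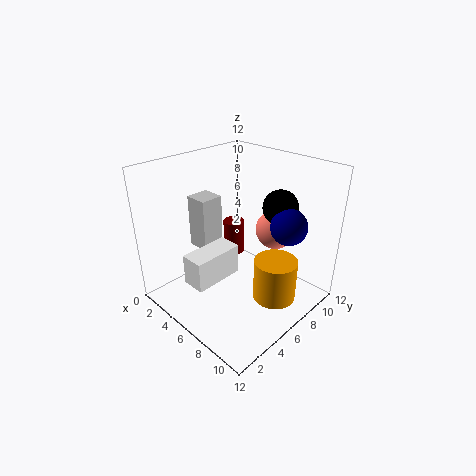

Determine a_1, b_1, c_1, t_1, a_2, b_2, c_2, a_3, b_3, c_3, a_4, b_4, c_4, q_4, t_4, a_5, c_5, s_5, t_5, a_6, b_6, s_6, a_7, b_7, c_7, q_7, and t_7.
a_1 = 9.5; b_1 = 6.75; c_1 = 1.5; t_1 = 3.5; a_2 = 7.75; b_2 = 9.25; c_2 = 8.25; a_3 = 7; b_3 = 9.75; c_3 = 5.75; a_4 = 6.25; b_4 = 0.25; c_4 = 4.75; q_4 = 3.75; t_4 = 2.25; a_5 = 2.75; c_5 = 2.25; s_5 = 1; t_5 = 3.25; a_6 = 9.25; b_6 = 8.5; s_6 = 1.5; a_7 = 4.25; b_7 = 2.5; c_7 = 6.25; q_7 = 1.75; t_7 = 4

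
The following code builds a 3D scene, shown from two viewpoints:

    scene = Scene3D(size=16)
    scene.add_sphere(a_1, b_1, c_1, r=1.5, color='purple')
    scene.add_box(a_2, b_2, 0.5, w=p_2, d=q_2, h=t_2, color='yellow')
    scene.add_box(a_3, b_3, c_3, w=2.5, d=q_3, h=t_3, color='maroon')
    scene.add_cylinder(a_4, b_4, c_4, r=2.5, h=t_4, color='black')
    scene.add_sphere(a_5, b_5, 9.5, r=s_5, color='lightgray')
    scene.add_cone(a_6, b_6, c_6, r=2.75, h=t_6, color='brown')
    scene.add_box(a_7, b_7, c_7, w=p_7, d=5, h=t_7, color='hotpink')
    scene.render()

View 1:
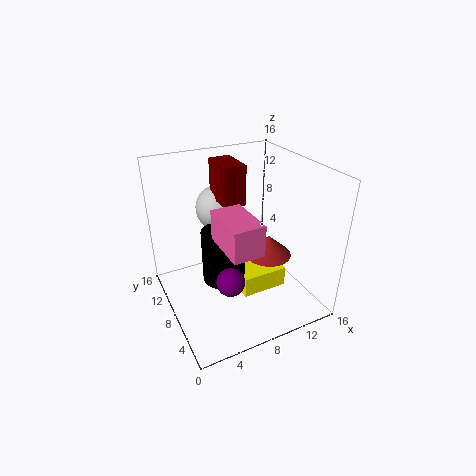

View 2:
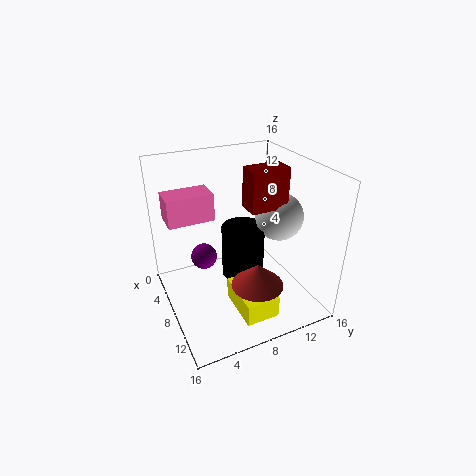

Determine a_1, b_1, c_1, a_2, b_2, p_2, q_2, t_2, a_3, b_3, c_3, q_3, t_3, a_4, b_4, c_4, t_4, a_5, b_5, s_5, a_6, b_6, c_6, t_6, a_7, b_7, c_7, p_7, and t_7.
a_1 = 5.5; b_1 = 4.75; c_1 = 5; a_2 = 8.25; b_2 = 6.5; p_2 = 5.5; q_2 = 3.75; t_2 = 2.5; a_3 = 7; b_3 = 9; c_3 = 11.25; q_3 = 4.25; t_3 = 4.5; a_4 = 6.75; b_4 = 9.25; c_4 = 2.25; t_4 = 6.25; a_5 = 8; b_5 = 13.25; s_5 = 2.75; a_6 = 12.25; b_6 = 8.25; c_6 = 4.5; t_6 = 2.5; a_7 = 4; b_7 = 0.75; c_7 = 10.25; p_7 = 3; t_7 = 3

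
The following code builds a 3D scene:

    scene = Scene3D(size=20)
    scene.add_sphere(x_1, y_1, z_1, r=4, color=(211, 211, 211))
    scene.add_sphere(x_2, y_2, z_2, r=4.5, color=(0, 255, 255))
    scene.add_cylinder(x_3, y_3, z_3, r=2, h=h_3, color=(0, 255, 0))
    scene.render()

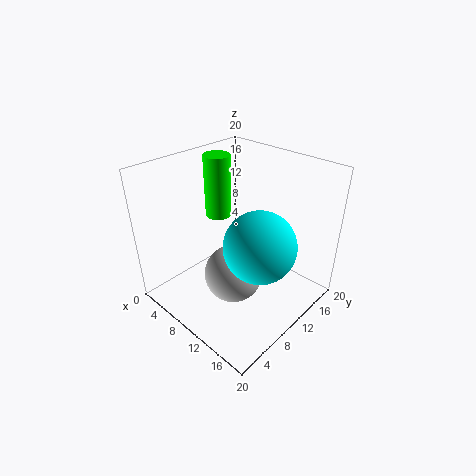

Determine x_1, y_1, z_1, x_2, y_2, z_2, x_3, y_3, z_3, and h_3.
x_1 = 11
y_1 = 8
z_1 = 5.5
x_2 = 15.5
y_2 = 8
z_2 = 12
x_3 = 3
y_3 = 13
z_3 = 10
h_3 = 9.5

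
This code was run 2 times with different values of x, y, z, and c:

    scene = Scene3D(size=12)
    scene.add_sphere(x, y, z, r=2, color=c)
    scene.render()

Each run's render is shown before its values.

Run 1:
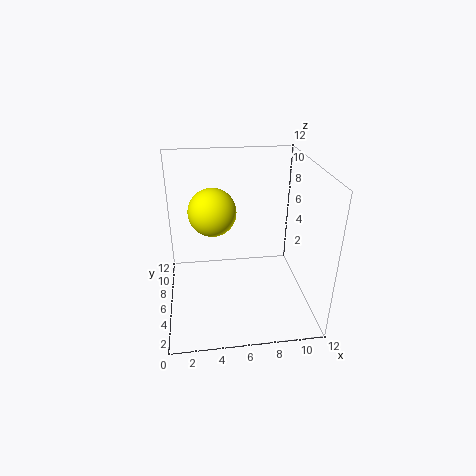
x = 4; y = 7; z = 8; c = 'yellow'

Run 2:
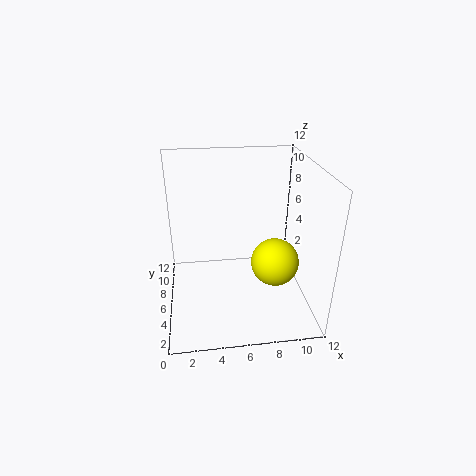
x = 9; y = 5; z = 4; c = 'yellow'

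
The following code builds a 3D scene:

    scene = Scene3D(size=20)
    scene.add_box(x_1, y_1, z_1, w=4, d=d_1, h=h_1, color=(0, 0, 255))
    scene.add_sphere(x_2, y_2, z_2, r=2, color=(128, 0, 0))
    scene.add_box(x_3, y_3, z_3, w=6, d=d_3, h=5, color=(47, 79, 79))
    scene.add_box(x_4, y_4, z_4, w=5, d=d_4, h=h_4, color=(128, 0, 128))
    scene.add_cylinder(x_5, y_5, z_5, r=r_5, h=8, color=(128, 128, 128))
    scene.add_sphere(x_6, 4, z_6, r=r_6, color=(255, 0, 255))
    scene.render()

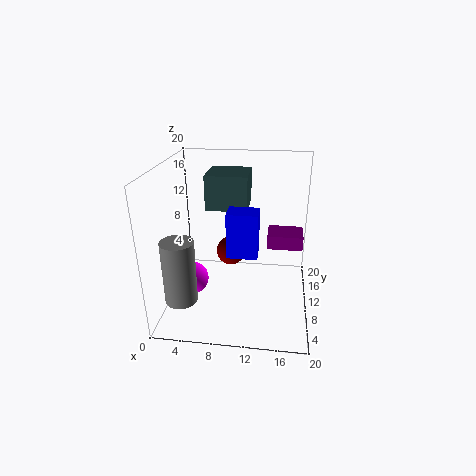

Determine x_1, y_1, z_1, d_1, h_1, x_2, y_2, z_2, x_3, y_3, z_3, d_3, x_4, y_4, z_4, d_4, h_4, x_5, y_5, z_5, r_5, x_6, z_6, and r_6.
x_1 = 9; y_1 = 6; z_1 = 9; d_1 = 3; h_1 = 6; x_2 = 9; y_2 = 10; z_2 = 8; x_3 = 5; y_3 = 12; z_3 = 13; d_3 = 6; x_4 = 14; y_4 = 11; z_4 = 8; d_4 = 4; h_4 = 2; x_5 = 4; y_5 = 2; z_5 = 5; r_5 = 2; x_6 = 5; z_6 = 7; r_6 = 2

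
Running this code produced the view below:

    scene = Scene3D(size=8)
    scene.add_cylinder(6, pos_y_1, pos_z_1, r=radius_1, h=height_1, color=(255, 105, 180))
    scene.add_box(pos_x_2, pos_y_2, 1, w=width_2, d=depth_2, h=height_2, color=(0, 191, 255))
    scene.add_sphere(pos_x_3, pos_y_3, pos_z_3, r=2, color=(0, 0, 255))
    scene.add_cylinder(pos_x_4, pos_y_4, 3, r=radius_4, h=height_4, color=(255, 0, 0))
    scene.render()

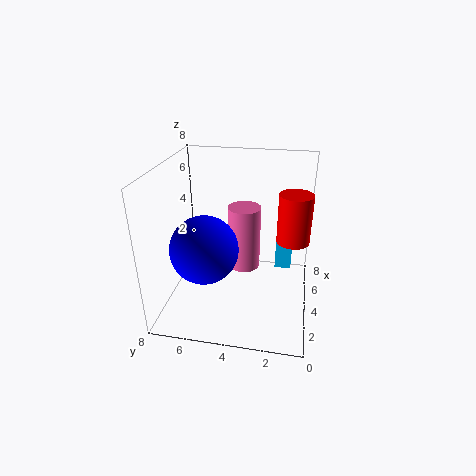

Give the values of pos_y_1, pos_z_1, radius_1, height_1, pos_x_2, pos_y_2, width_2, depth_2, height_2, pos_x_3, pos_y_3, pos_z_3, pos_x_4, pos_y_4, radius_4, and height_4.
pos_y_1 = 4, pos_z_1 = 1, radius_1 = 1, height_1 = 4, pos_x_2 = 6, pos_y_2 = 1, width_2 = 2, depth_2 = 1, height_2 = 3, pos_x_3 = 4, pos_y_3 = 6, pos_z_3 = 3, pos_x_4 = 6, pos_y_4 = 1, radius_4 = 1, height_4 = 3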